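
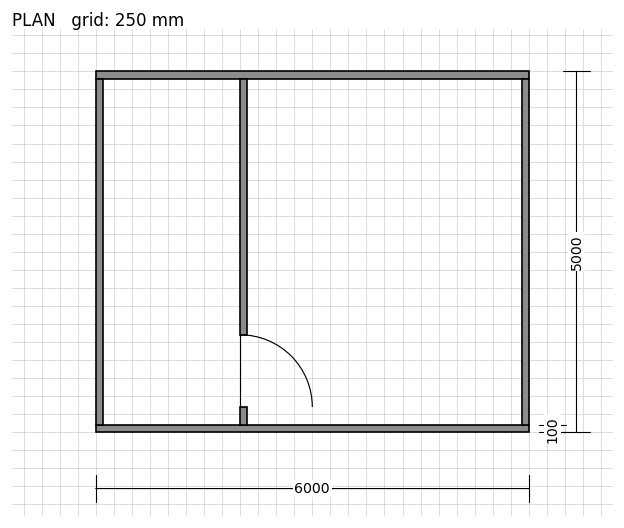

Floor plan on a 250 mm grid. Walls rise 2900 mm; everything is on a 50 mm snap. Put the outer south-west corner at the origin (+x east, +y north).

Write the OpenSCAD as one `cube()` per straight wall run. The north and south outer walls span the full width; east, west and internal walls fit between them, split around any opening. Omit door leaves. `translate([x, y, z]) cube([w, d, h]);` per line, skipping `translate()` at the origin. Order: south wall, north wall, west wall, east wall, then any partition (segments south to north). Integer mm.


cube([6000, 100, 2900]);
translate([0, 4900, 0]) cube([6000, 100, 2900]);
translate([0, 100, 0]) cube([100, 4800, 2900]);
translate([5900, 100, 0]) cube([100, 4800, 2900]);
translate([2000, 100, 0]) cube([100, 250, 2900]);
translate([2000, 1350, 0]) cube([100, 3550, 2900]);


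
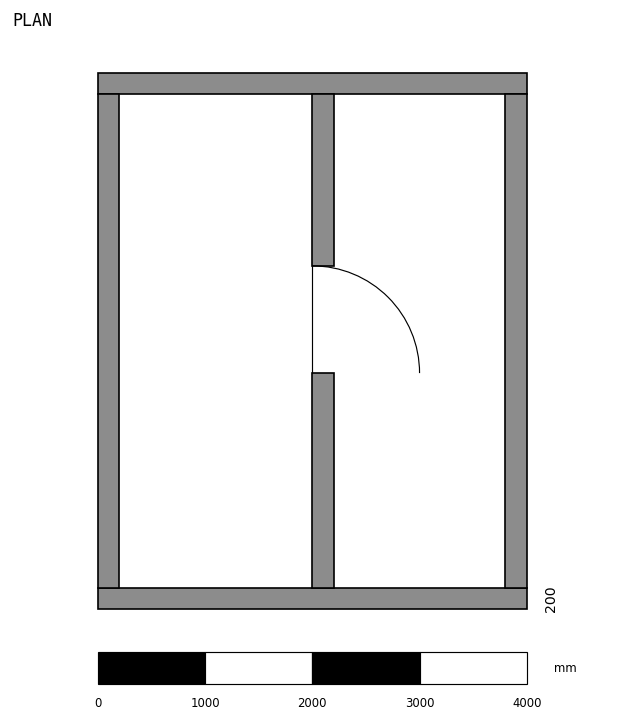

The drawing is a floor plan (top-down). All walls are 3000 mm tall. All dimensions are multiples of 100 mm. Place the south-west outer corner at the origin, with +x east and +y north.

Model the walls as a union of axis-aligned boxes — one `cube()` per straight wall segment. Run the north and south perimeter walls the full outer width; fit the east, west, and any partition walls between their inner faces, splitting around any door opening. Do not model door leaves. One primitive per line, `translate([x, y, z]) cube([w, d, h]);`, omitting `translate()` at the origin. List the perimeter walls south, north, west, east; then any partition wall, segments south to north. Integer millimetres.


cube([4000, 200, 3000]);
translate([0, 4800, 0]) cube([4000, 200, 3000]);
translate([0, 200, 0]) cube([200, 4600, 3000]);
translate([3800, 200, 0]) cube([200, 4600, 3000]);
translate([2000, 200, 0]) cube([200, 2000, 3000]);
translate([2000, 3200, 0]) cube([200, 1600, 3000]);


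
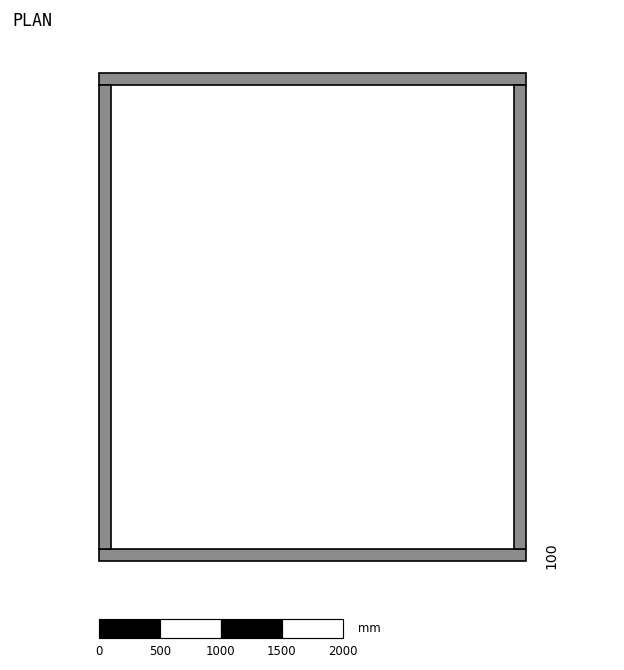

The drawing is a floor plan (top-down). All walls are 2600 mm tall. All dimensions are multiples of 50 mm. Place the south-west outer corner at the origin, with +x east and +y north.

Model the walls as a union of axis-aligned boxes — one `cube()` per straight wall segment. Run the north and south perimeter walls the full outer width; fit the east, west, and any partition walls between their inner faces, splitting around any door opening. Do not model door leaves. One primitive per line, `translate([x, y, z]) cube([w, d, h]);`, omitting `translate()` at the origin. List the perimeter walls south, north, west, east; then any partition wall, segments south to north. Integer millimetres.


cube([3500, 100, 2600]);
translate([0, 3900, 0]) cube([3500, 100, 2600]);
translate([0, 100, 0]) cube([100, 3800, 2600]);
translate([3400, 100, 0]) cube([100, 3800, 2600]);


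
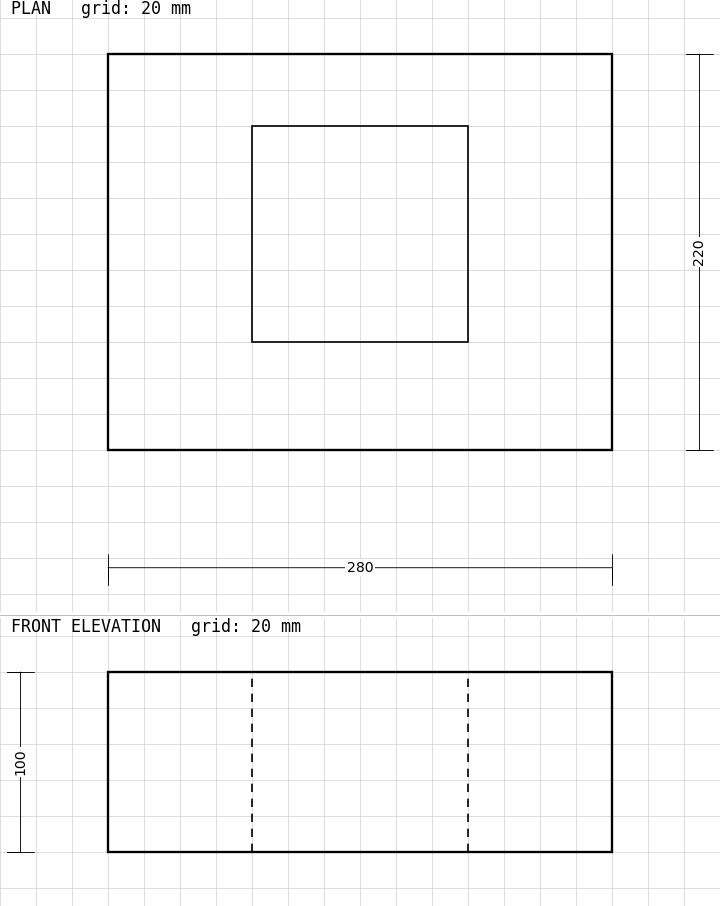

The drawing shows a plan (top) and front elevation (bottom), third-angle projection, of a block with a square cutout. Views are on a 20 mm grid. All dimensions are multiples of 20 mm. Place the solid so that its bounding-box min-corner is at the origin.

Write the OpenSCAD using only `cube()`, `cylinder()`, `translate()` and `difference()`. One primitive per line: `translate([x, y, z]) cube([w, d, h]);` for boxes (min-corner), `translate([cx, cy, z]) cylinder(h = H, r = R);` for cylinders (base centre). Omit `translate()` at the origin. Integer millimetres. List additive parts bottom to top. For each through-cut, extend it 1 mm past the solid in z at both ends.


difference() {
  cube([280, 220, 100]);
  translate([80, 60, -1]) cube([120, 120, 102]);
}


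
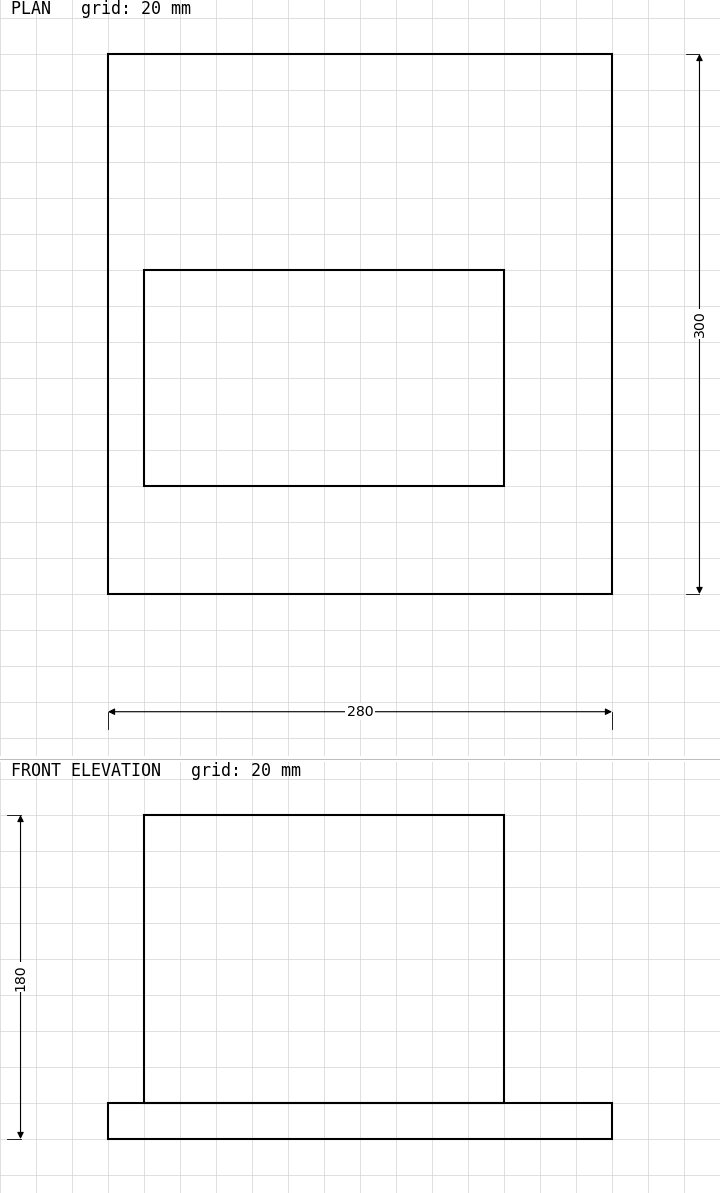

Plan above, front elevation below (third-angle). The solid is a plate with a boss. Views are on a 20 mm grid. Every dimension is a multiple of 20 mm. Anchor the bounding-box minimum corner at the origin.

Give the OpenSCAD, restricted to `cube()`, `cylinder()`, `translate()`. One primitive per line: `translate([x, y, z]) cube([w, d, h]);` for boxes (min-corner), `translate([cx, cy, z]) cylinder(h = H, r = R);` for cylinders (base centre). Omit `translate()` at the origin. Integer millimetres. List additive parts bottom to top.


cube([280, 300, 20]);
translate([20, 60, 20]) cube([200, 120, 160]);


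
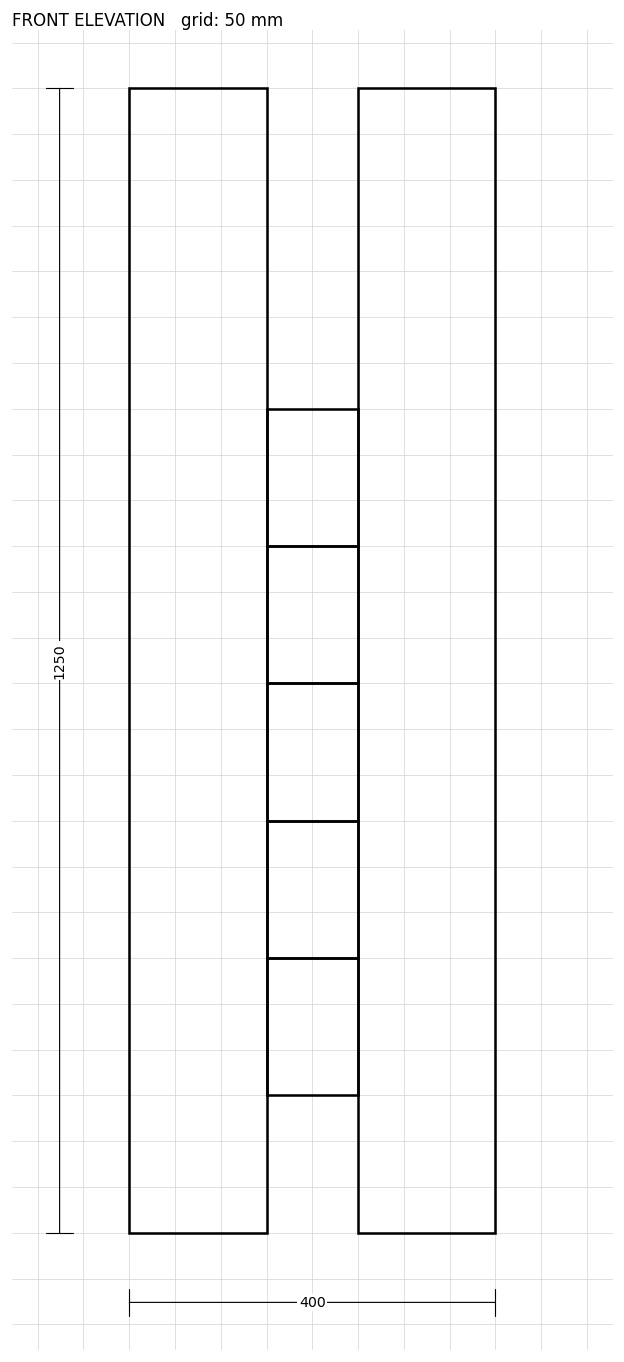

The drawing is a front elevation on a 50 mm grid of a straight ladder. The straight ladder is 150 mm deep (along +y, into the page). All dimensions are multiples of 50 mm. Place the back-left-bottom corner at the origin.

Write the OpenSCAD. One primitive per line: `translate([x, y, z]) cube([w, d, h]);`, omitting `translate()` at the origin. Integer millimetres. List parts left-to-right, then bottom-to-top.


cube([150, 150, 1250]);
translate([150, 0, 150]) cube([100, 150, 150]);
translate([150, 0, 300]) cube([100, 150, 150]);
translate([150, 0, 450]) cube([100, 150, 150]);
translate([150, 0, 600]) cube([100, 150, 150]);
translate([150, 0, 750]) cube([100, 150, 150]);
translate([250, 0, 0]) cube([150, 150, 1250]);


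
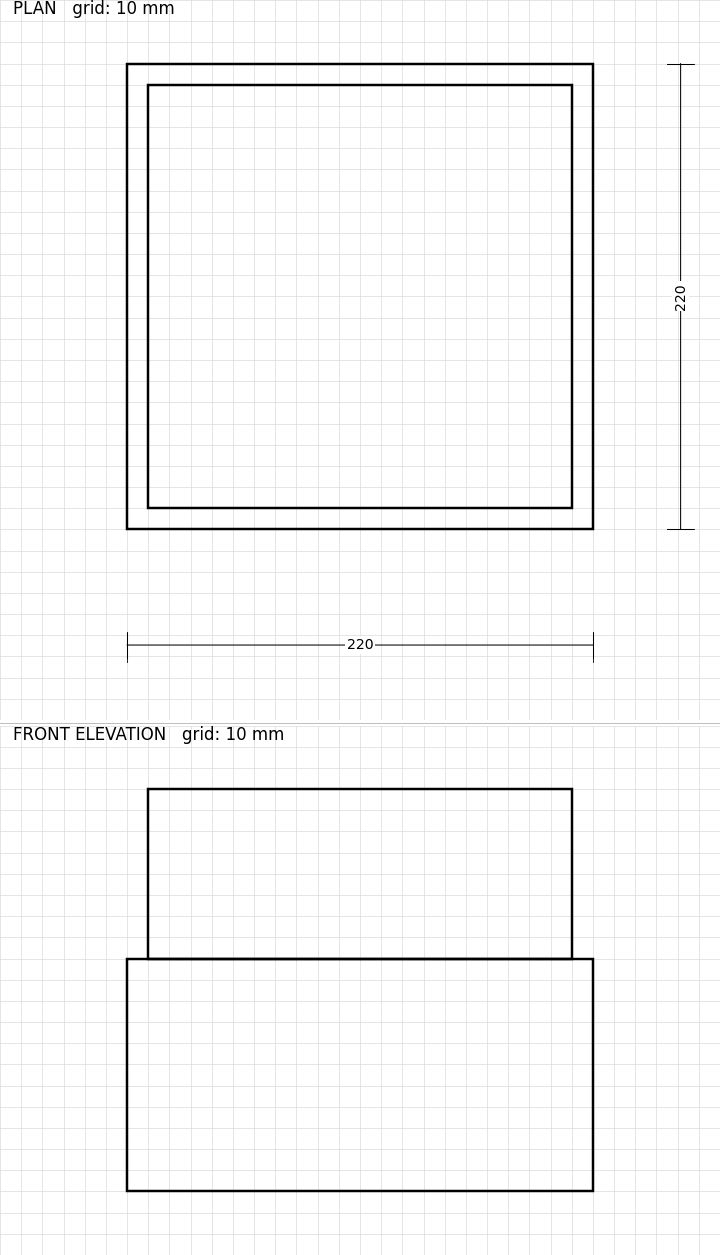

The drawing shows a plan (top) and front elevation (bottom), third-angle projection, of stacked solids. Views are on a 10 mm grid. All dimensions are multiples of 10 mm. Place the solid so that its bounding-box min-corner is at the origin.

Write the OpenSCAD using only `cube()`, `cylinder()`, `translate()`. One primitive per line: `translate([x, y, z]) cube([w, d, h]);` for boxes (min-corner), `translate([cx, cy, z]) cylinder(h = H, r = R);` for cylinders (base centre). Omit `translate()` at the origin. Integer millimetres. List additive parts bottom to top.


cube([220, 220, 110]);
translate([10, 10, 110]) cube([200, 200, 80]);


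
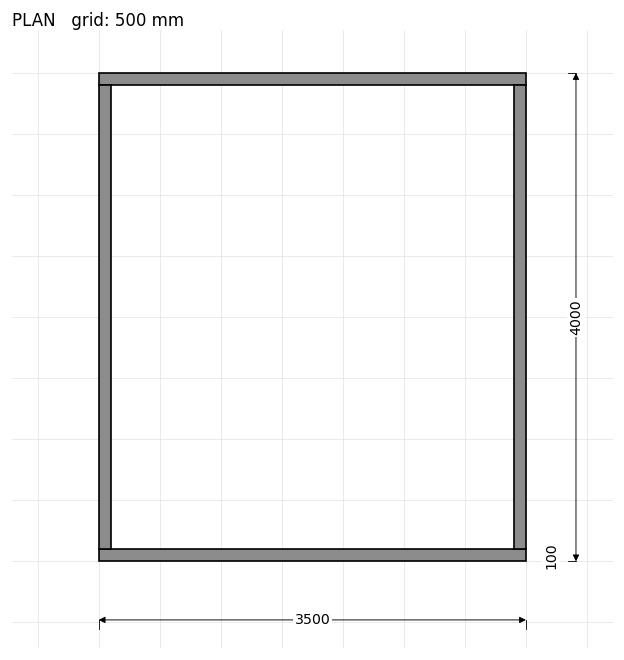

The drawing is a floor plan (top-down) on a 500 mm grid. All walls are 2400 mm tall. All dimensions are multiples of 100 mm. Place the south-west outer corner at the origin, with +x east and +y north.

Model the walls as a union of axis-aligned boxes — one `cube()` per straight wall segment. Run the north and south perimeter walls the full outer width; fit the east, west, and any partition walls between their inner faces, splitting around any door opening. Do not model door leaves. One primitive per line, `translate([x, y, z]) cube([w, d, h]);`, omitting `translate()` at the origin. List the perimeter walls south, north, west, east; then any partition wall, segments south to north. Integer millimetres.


cube([3500, 100, 2400]);
translate([0, 3900, 0]) cube([3500, 100, 2400]);
translate([0, 100, 0]) cube([100, 3800, 2400]);
translate([3400, 100, 0]) cube([100, 3800, 2400]);


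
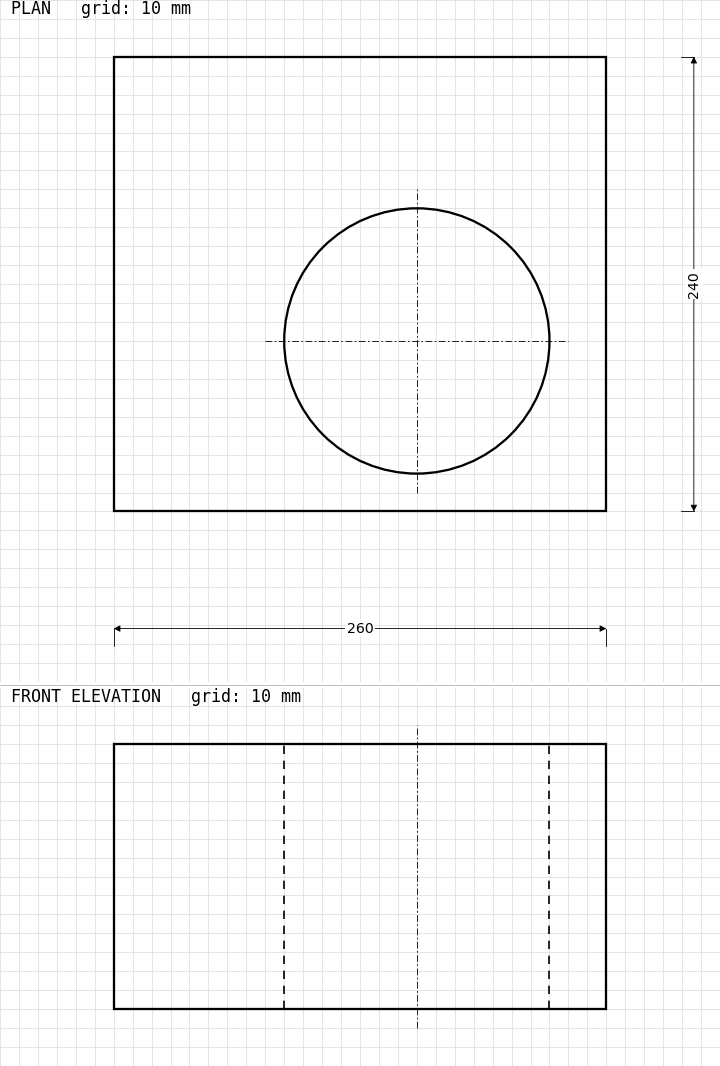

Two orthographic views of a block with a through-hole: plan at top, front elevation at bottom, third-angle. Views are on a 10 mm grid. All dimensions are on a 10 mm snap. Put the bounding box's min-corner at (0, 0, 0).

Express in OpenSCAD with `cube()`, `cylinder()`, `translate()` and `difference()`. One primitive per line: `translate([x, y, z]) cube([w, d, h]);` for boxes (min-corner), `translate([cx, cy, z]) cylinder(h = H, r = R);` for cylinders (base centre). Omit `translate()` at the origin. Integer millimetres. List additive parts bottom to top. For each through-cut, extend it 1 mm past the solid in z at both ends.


difference() {
  cube([260, 240, 140]);
  translate([160, 90, -1]) cylinder(h = 142, r = 70);
}


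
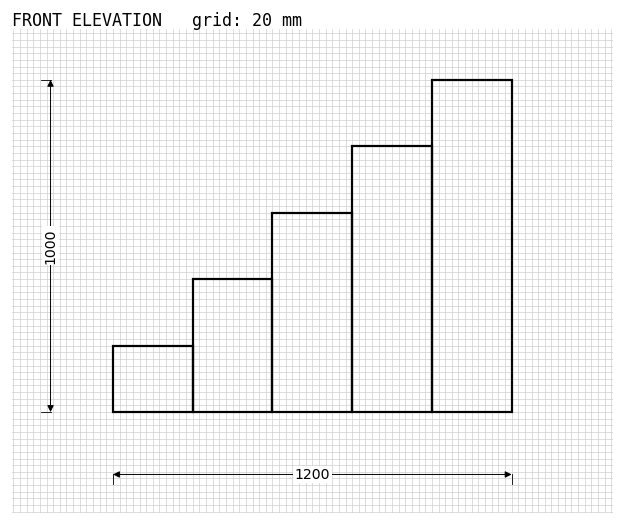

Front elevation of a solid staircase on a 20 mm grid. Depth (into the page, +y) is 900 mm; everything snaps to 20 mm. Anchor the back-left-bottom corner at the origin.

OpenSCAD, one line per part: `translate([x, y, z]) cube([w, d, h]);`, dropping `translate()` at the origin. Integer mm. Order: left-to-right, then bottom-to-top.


cube([240, 900, 200]);
translate([240, 0, 0]) cube([240, 900, 400]);
translate([480, 0, 0]) cube([240, 900, 600]);
translate([720, 0, 0]) cube([240, 900, 800]);
translate([960, 0, 0]) cube([240, 900, 1000]);


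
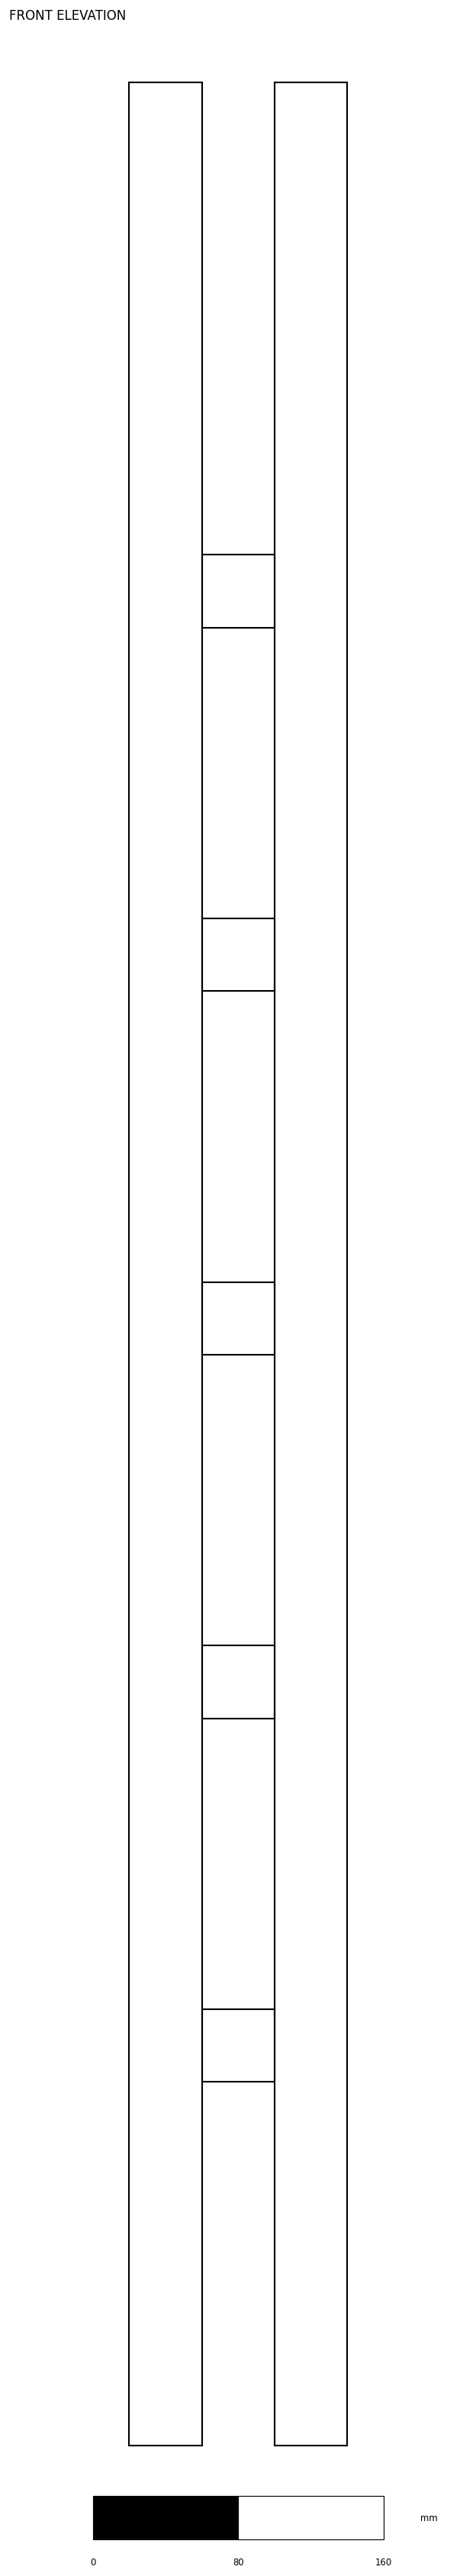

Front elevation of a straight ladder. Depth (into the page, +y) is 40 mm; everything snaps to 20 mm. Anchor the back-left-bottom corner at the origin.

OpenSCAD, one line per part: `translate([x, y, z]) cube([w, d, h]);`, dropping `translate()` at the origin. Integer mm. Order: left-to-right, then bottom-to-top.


cube([40, 40, 1300]);
translate([40, 0, 200]) cube([40, 40, 40]);
translate([40, 0, 400]) cube([40, 40, 40]);
translate([40, 0, 600]) cube([40, 40, 40]);
translate([40, 0, 800]) cube([40, 40, 40]);
translate([40, 0, 1000]) cube([40, 40, 40]);
translate([80, 0, 0]) cube([40, 40, 1300]);


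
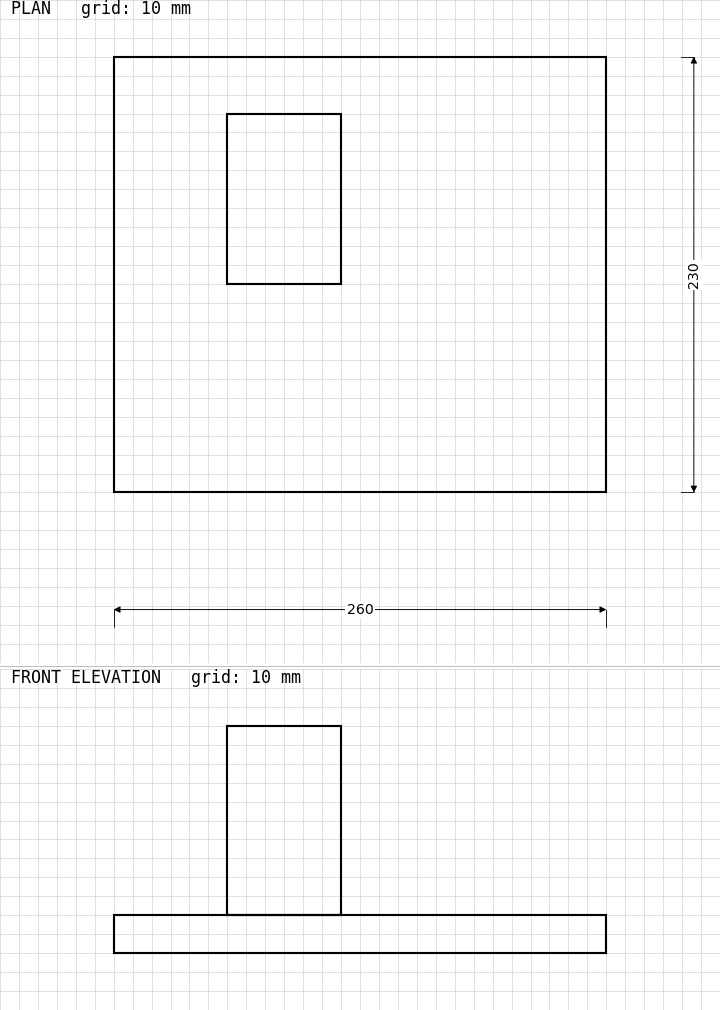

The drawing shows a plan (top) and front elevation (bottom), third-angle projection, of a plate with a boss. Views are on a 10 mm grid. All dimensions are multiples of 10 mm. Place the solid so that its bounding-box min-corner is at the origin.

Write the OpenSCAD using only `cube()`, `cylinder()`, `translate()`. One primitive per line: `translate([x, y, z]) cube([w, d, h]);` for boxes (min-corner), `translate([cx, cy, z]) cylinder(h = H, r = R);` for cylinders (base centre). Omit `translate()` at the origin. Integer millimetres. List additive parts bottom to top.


cube([260, 230, 20]);
translate([60, 110, 20]) cube([60, 90, 100]);


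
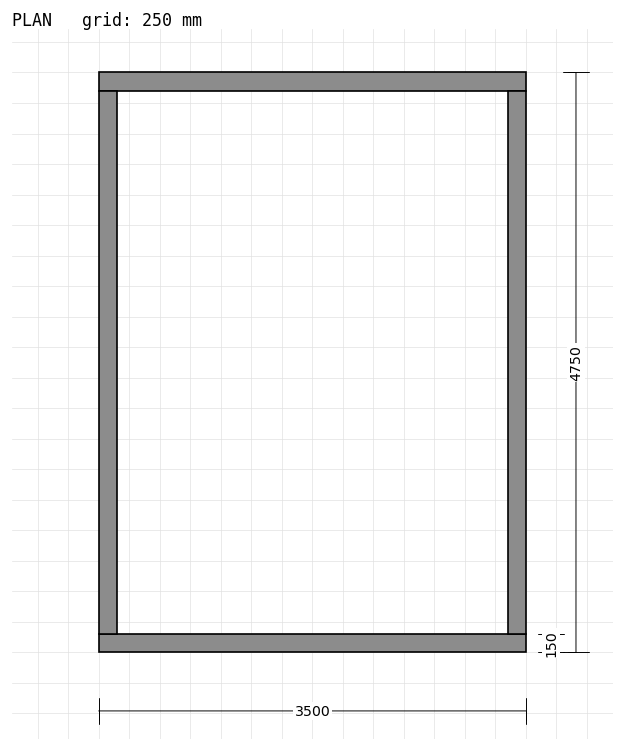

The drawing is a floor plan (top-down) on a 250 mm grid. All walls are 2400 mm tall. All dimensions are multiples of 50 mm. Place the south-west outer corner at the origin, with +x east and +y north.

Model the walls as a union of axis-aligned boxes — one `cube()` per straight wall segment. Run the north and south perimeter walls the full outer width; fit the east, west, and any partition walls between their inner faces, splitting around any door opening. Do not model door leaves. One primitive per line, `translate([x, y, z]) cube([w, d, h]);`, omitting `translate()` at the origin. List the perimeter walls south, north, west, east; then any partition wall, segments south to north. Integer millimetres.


cube([3500, 150, 2400]);
translate([0, 4600, 0]) cube([3500, 150, 2400]);
translate([0, 150, 0]) cube([150, 4450, 2400]);
translate([3350, 150, 0]) cube([150, 4450, 2400]);


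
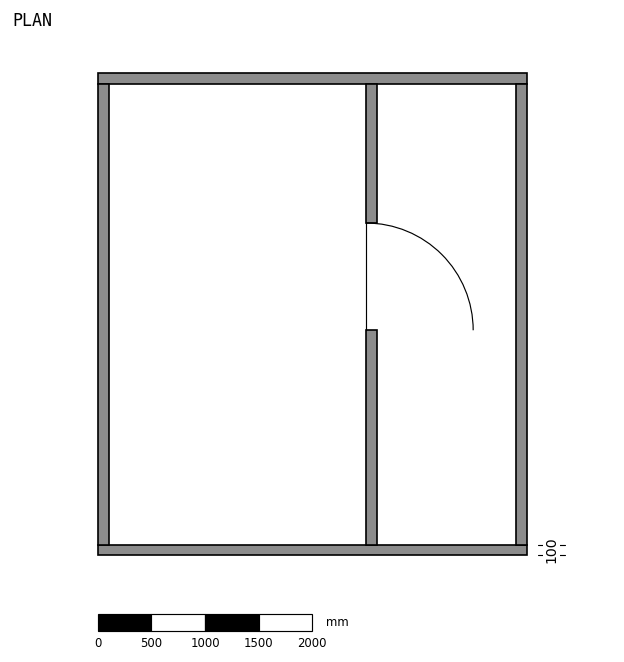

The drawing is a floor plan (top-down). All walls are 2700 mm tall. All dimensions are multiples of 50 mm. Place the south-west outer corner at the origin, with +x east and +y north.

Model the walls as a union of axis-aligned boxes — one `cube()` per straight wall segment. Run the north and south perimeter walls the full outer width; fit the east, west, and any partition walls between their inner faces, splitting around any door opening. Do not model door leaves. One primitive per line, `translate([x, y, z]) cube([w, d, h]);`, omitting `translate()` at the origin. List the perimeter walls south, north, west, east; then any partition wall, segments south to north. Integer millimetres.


cube([4000, 100, 2700]);
translate([0, 4400, 0]) cube([4000, 100, 2700]);
translate([0, 100, 0]) cube([100, 4300, 2700]);
translate([3900, 100, 0]) cube([100, 4300, 2700]);
translate([2500, 100, 0]) cube([100, 2000, 2700]);
translate([2500, 3100, 0]) cube([100, 1300, 2700]);


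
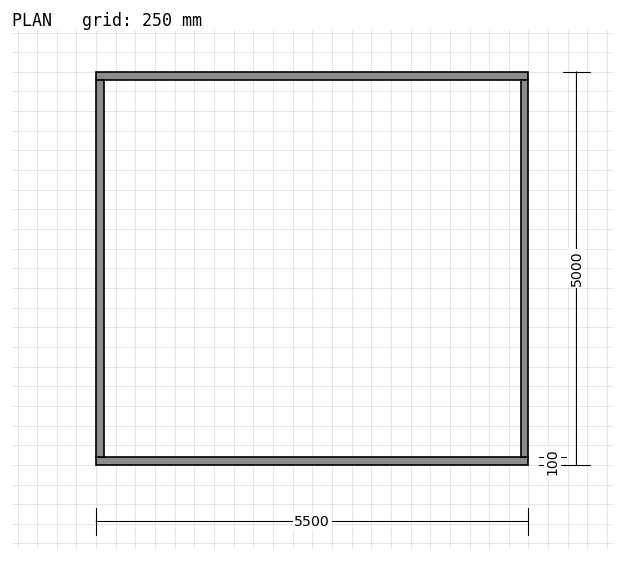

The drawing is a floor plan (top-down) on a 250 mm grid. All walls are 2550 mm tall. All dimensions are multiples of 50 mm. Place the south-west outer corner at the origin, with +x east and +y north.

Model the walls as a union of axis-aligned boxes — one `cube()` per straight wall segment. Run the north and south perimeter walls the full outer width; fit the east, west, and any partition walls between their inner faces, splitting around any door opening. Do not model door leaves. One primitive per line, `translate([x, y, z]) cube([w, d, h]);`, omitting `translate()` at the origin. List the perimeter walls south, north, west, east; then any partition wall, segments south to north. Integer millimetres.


cube([5500, 100, 2550]);
translate([0, 4900, 0]) cube([5500, 100, 2550]);
translate([0, 100, 0]) cube([100, 4800, 2550]);
translate([5400, 100, 0]) cube([100, 4800, 2550]);


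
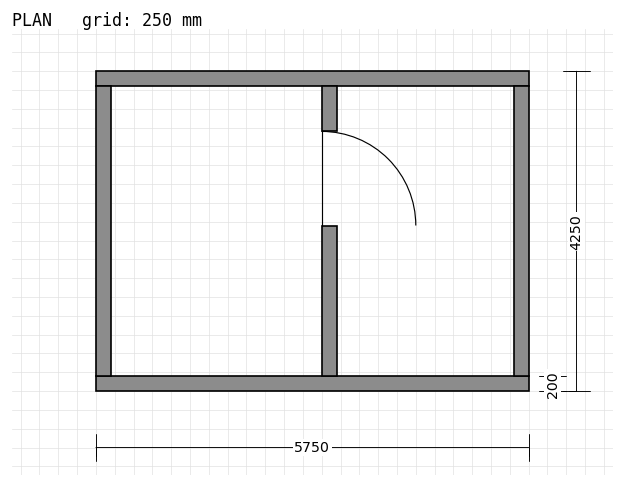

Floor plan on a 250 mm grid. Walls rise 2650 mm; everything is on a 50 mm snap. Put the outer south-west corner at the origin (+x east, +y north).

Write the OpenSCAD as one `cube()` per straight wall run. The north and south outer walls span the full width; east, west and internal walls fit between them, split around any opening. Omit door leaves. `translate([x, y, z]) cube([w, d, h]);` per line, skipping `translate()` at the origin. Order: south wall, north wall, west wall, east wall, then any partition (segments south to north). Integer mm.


cube([5750, 200, 2650]);
translate([0, 4050, 0]) cube([5750, 200, 2650]);
translate([0, 200, 0]) cube([200, 3850, 2650]);
translate([5550, 200, 0]) cube([200, 3850, 2650]);
translate([3000, 200, 0]) cube([200, 2000, 2650]);
translate([3000, 3450, 0]) cube([200, 600, 2650]);


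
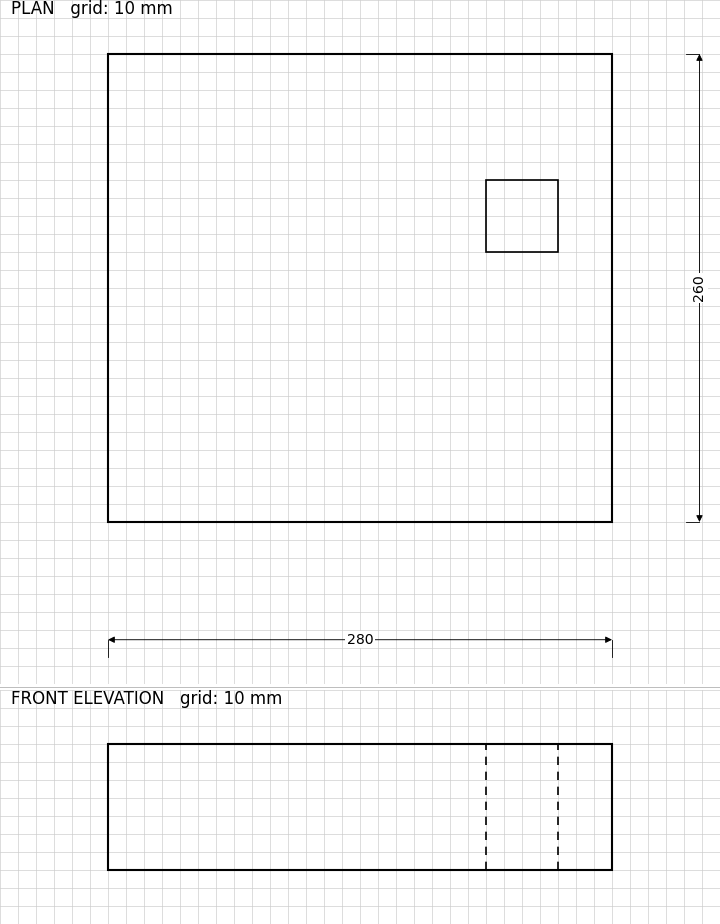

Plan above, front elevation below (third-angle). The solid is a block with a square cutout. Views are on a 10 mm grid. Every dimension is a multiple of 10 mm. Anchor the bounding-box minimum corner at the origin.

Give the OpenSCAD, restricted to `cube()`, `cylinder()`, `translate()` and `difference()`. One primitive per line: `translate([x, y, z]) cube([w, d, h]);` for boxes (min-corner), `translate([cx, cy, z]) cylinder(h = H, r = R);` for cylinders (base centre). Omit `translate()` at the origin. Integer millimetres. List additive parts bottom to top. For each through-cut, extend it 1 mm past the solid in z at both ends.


difference() {
  cube([280, 260, 70]);
  translate([210, 150, -1]) cube([40, 40, 72]);
}


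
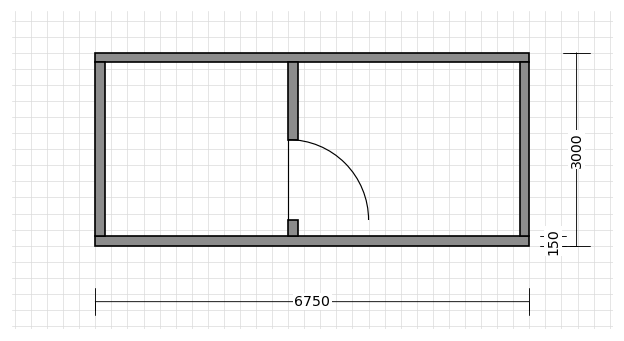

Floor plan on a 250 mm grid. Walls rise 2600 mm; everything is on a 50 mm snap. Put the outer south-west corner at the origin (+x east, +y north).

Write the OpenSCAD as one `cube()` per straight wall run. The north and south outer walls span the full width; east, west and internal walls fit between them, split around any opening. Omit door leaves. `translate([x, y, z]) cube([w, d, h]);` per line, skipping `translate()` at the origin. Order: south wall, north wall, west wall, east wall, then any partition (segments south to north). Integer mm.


cube([6750, 150, 2600]);
translate([0, 2850, 0]) cube([6750, 150, 2600]);
translate([0, 150, 0]) cube([150, 2700, 2600]);
translate([6600, 150, 0]) cube([150, 2700, 2600]);
translate([3000, 150, 0]) cube([150, 250, 2600]);
translate([3000, 1650, 0]) cube([150, 1200, 2600]);


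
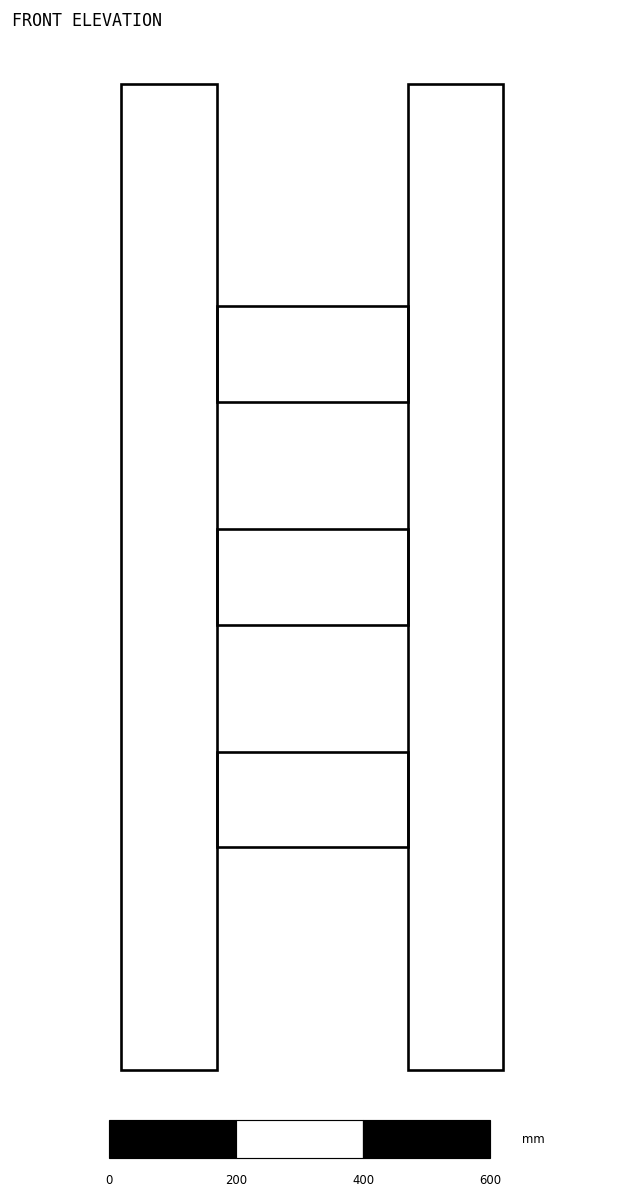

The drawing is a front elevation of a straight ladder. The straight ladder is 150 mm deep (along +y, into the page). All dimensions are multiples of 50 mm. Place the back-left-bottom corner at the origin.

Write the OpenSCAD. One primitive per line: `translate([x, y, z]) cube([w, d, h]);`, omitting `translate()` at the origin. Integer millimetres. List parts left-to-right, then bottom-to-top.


cube([150, 150, 1550]);
translate([150, 0, 350]) cube([300, 150, 150]);
translate([150, 0, 700]) cube([300, 150, 150]);
translate([150, 0, 1050]) cube([300, 150, 150]);
translate([450, 0, 0]) cube([150, 150, 1550]);


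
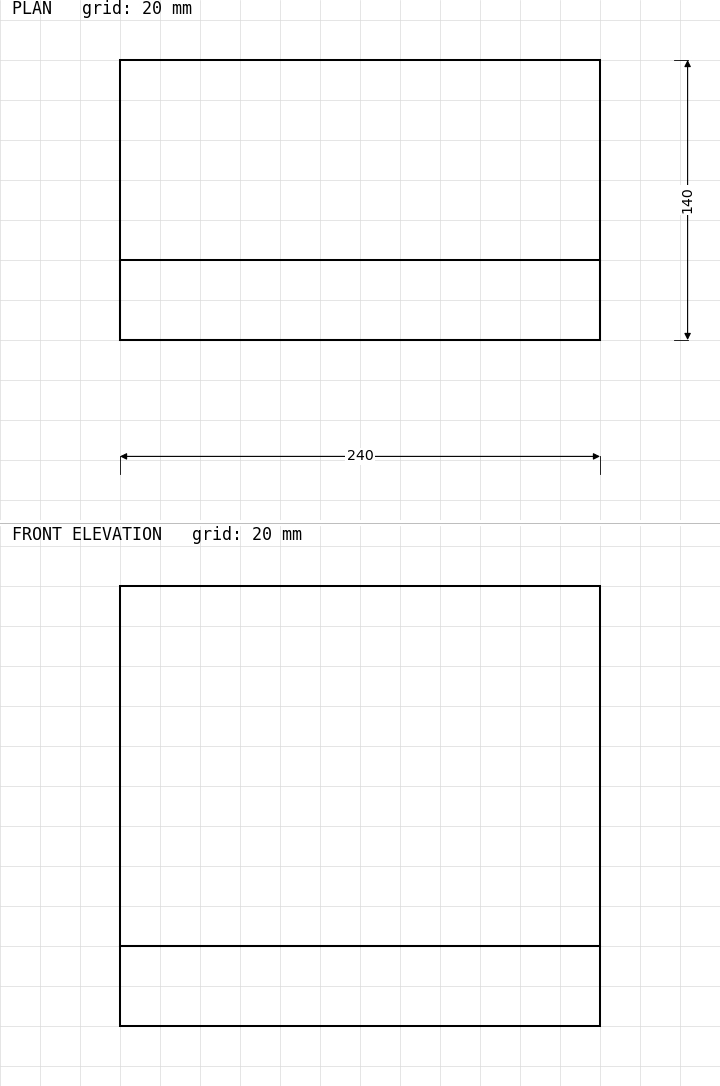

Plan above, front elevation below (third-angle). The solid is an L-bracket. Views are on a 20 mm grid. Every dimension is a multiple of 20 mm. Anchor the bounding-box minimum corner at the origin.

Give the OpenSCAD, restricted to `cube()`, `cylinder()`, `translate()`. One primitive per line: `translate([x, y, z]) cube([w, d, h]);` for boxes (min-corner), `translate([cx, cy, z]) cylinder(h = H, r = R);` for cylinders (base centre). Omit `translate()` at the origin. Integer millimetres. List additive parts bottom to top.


cube([240, 140, 40]);
translate([0, 0, 40]) cube([240, 40, 180]);


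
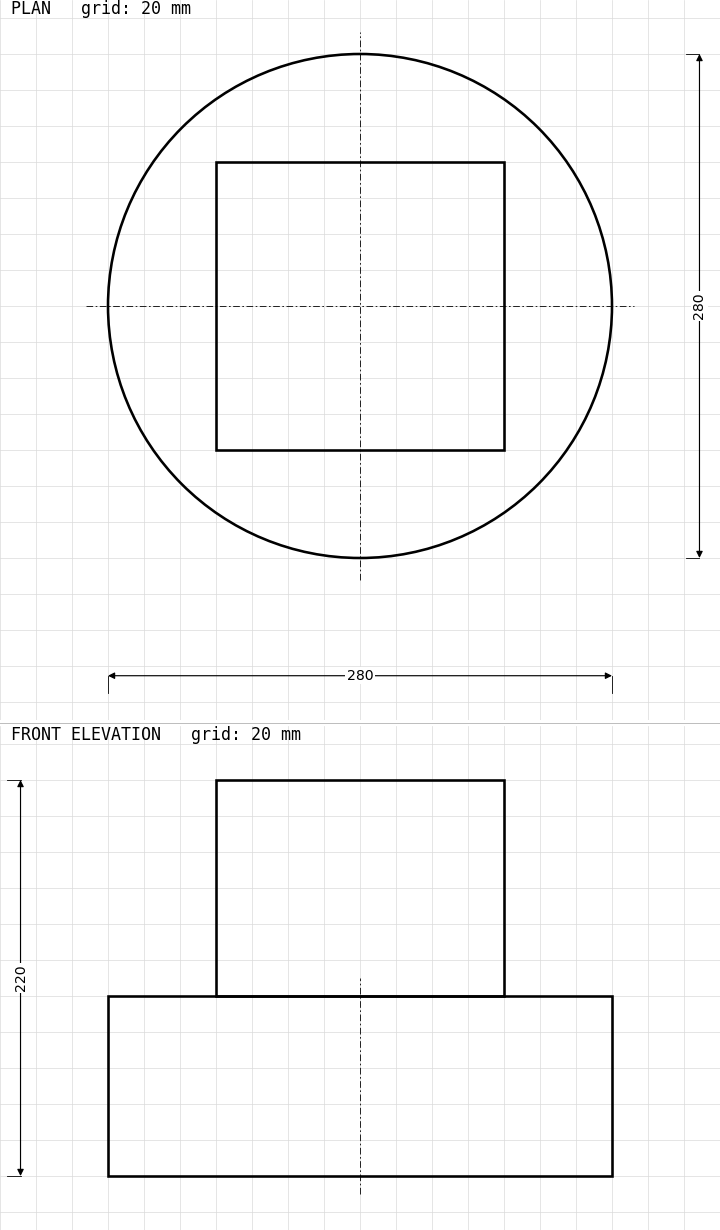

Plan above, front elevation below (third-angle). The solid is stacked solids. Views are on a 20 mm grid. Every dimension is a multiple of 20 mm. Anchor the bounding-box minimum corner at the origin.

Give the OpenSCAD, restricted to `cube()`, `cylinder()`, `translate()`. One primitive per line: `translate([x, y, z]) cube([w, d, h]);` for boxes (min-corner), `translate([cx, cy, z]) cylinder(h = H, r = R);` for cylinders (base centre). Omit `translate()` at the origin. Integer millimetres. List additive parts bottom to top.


translate([140, 140, 0]) cylinder(h = 100, r = 140);
translate([60, 60, 100]) cube([160, 160, 120]);


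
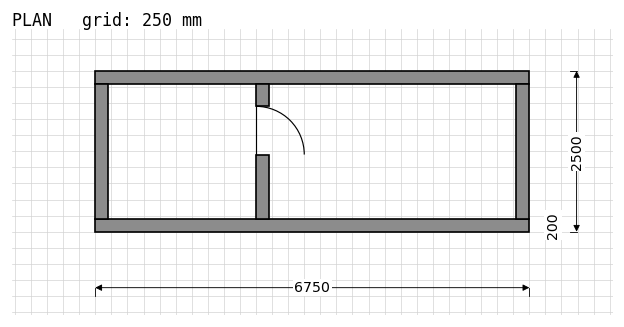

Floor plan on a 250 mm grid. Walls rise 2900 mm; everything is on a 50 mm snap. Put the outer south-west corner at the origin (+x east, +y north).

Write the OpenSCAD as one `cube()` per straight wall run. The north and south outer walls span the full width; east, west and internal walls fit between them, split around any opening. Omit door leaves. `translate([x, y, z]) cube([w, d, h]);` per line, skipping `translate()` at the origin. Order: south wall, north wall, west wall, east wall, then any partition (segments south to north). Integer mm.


cube([6750, 200, 2900]);
translate([0, 2300, 0]) cube([6750, 200, 2900]);
translate([0, 200, 0]) cube([200, 2100, 2900]);
translate([6550, 200, 0]) cube([200, 2100, 2900]);
translate([2500, 200, 0]) cube([200, 1000, 2900]);
translate([2500, 1950, 0]) cube([200, 350, 2900]);


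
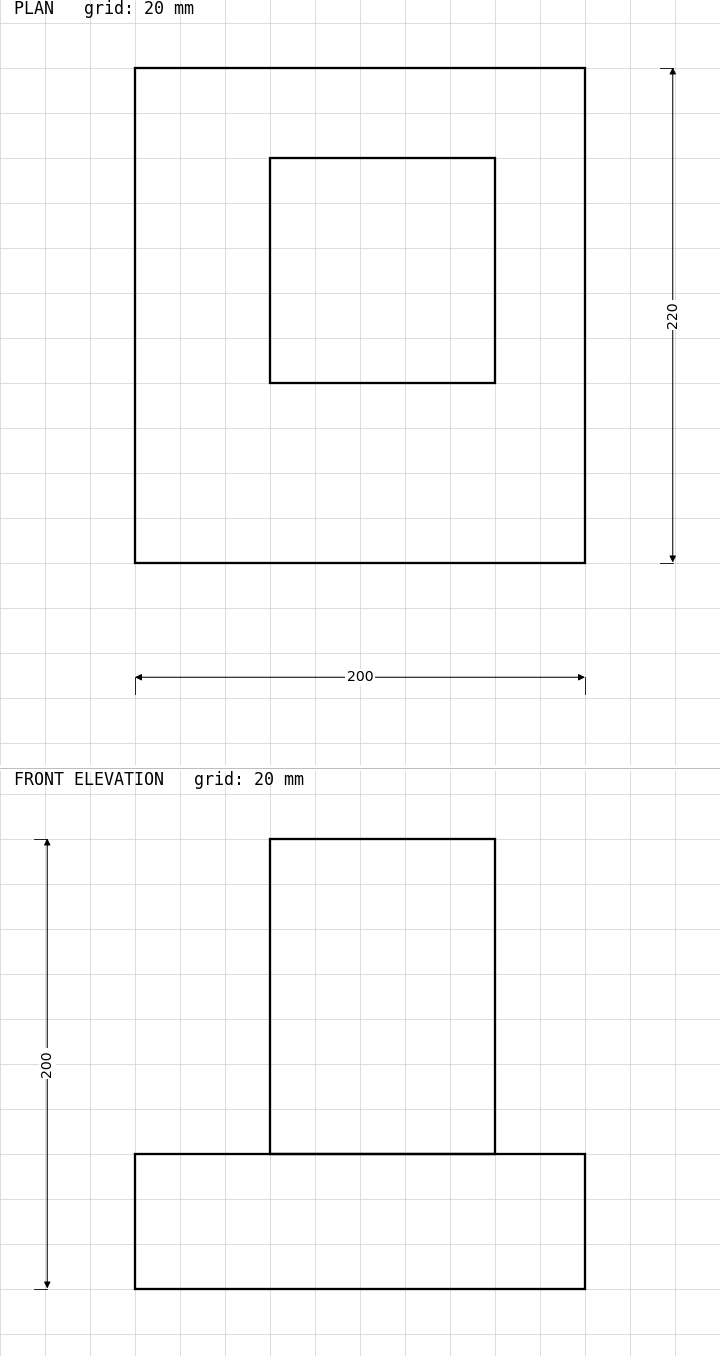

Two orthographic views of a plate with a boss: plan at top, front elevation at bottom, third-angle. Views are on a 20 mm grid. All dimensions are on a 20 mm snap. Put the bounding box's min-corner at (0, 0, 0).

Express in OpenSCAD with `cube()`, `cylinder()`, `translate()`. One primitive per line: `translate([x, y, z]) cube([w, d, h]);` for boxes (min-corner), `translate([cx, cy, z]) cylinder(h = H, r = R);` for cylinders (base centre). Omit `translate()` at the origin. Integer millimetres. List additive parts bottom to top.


cube([200, 220, 60]);
translate([60, 80, 60]) cube([100, 100, 140]);


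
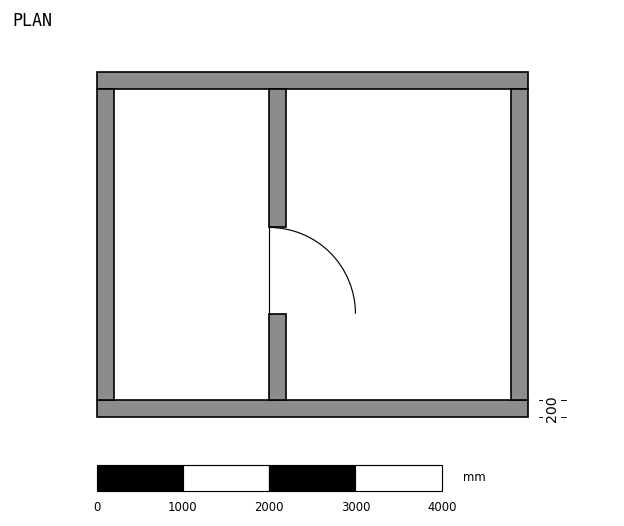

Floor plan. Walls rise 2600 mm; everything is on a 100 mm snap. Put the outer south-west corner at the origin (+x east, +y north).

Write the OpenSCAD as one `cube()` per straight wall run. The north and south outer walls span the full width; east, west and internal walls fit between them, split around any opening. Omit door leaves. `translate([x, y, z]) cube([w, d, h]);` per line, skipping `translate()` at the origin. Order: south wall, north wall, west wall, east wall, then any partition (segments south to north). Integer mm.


cube([5000, 200, 2600]);
translate([0, 3800, 0]) cube([5000, 200, 2600]);
translate([0, 200, 0]) cube([200, 3600, 2600]);
translate([4800, 200, 0]) cube([200, 3600, 2600]);
translate([2000, 200, 0]) cube([200, 1000, 2600]);
translate([2000, 2200, 0]) cube([200, 1600, 2600]);


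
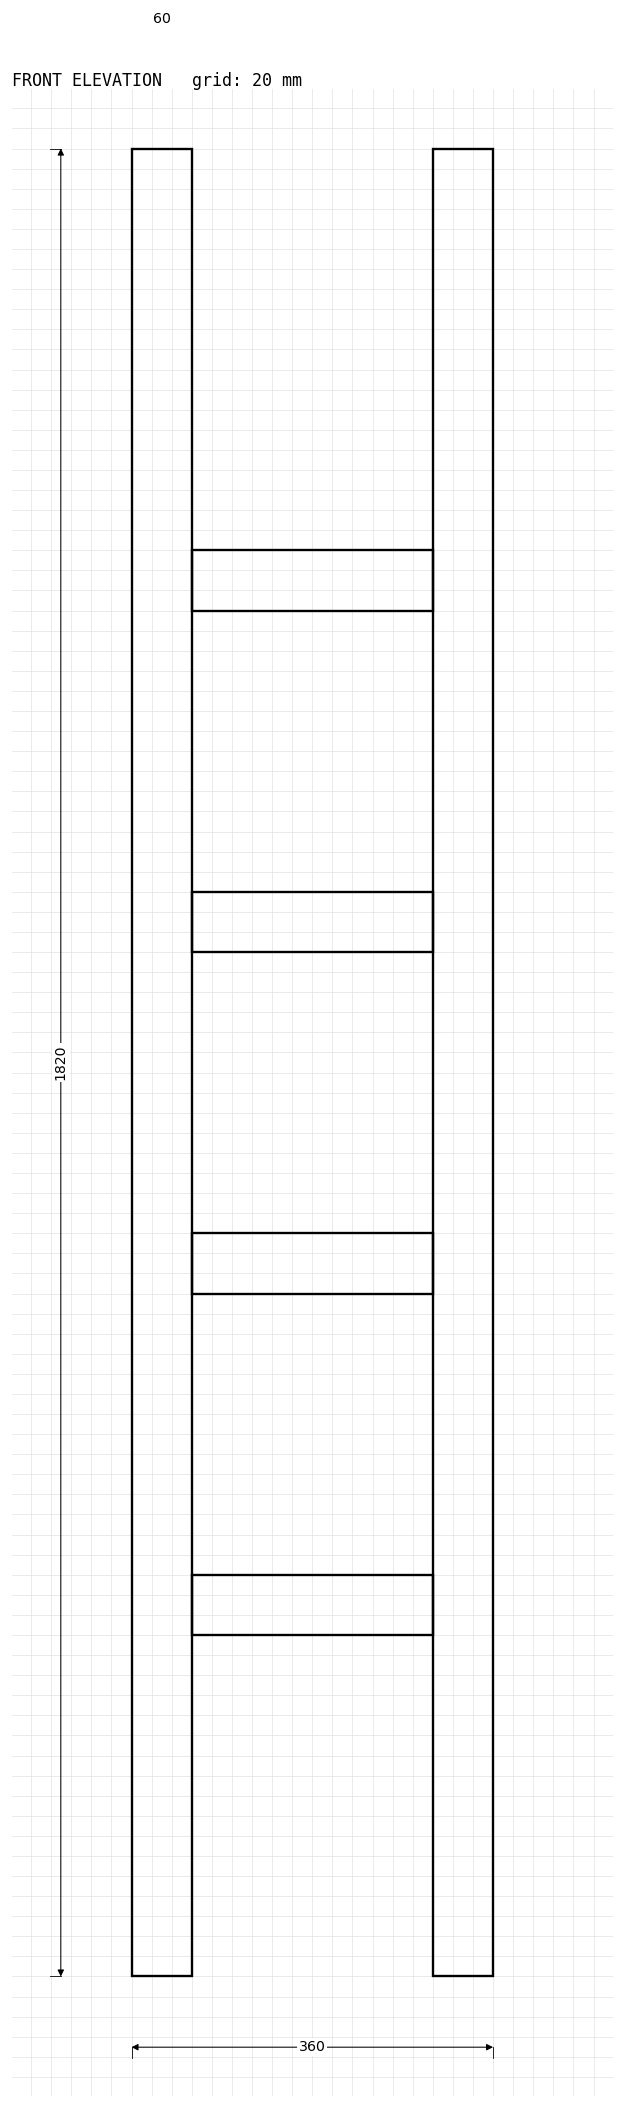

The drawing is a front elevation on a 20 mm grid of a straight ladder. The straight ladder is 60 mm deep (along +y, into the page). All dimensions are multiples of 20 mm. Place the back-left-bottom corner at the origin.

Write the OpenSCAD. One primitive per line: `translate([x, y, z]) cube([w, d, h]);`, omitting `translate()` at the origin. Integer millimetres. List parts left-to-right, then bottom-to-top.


cube([60, 60, 1820]);
translate([60, 0, 340]) cube([240, 60, 60]);
translate([60, 0, 680]) cube([240, 60, 60]);
translate([60, 0, 1020]) cube([240, 60, 60]);
translate([60, 0, 1360]) cube([240, 60, 60]);
translate([300, 0, 0]) cube([60, 60, 1820]);


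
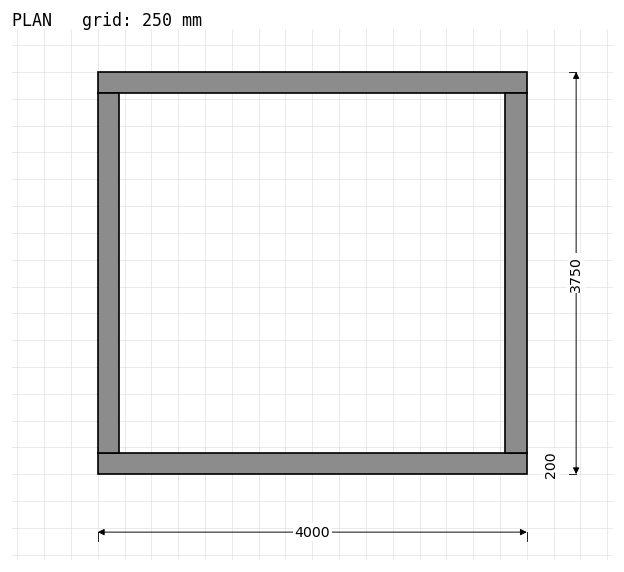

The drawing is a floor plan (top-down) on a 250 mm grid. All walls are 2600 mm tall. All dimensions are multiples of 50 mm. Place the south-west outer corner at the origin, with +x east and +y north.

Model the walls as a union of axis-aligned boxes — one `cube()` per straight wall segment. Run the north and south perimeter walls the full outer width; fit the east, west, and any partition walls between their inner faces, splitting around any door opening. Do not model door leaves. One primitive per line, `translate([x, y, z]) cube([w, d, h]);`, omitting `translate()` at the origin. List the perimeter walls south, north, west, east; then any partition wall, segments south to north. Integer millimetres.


cube([4000, 200, 2600]);
translate([0, 3550, 0]) cube([4000, 200, 2600]);
translate([0, 200, 0]) cube([200, 3350, 2600]);
translate([3800, 200, 0]) cube([200, 3350, 2600]);


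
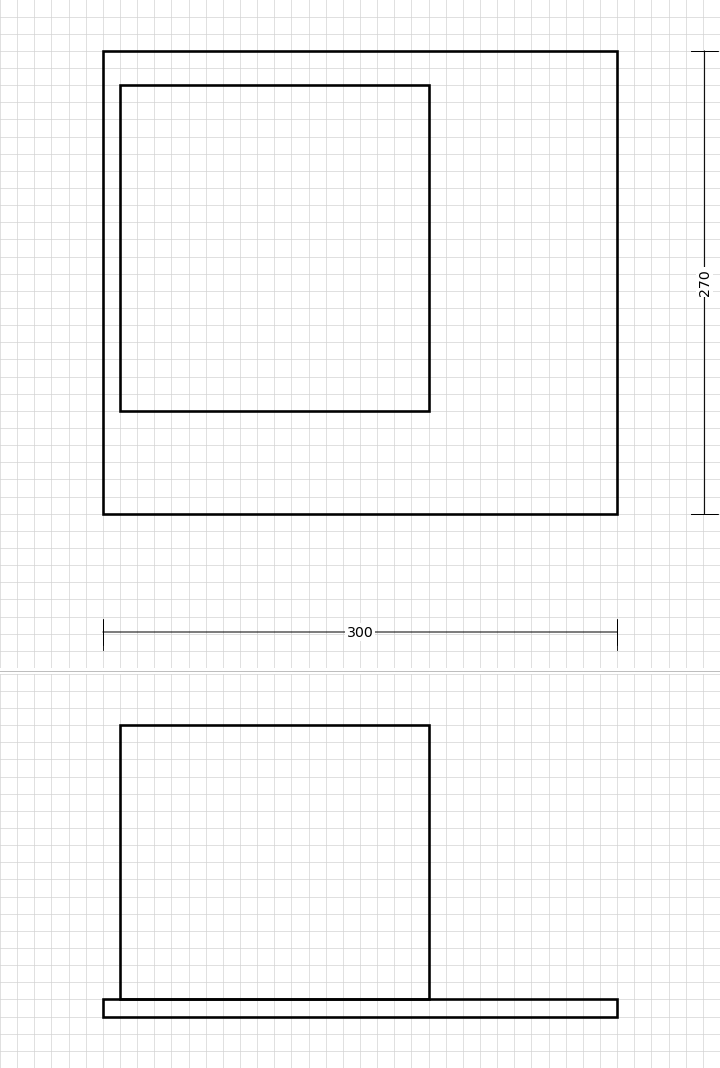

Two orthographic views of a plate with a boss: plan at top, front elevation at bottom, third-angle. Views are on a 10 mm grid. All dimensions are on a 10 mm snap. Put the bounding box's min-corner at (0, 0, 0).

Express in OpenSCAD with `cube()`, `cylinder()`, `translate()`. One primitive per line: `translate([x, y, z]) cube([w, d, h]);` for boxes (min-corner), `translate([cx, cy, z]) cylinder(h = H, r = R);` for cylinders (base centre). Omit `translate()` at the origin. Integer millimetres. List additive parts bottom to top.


cube([300, 270, 10]);
translate([10, 60, 10]) cube([180, 190, 160]);


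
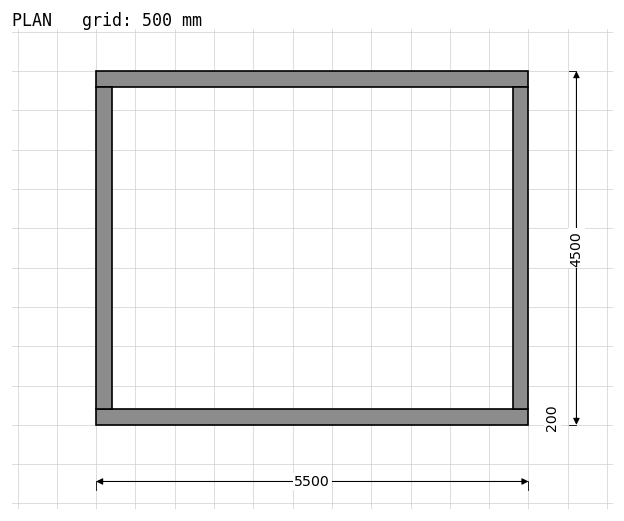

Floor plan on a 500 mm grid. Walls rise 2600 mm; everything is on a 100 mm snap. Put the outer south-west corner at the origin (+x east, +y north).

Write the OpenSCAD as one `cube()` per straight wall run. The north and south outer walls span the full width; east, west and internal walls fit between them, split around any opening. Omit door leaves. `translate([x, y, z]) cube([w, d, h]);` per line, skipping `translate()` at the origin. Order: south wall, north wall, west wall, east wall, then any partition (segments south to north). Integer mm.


cube([5500, 200, 2600]);
translate([0, 4300, 0]) cube([5500, 200, 2600]);
translate([0, 200, 0]) cube([200, 4100, 2600]);
translate([5300, 200, 0]) cube([200, 4100, 2600]);


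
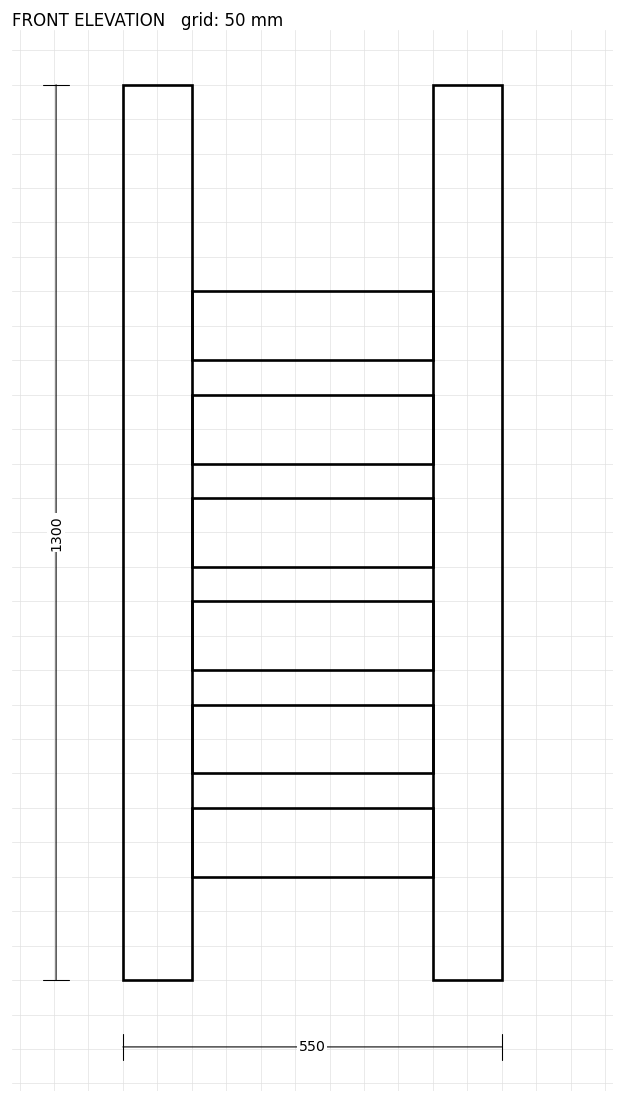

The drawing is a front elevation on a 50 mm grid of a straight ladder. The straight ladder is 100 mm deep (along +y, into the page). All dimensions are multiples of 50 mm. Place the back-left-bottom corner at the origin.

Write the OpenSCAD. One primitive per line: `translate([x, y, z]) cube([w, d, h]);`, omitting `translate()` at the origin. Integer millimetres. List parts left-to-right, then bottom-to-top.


cube([100, 100, 1300]);
translate([100, 0, 150]) cube([350, 100, 100]);
translate([100, 0, 300]) cube([350, 100, 100]);
translate([100, 0, 450]) cube([350, 100, 100]);
translate([100, 0, 600]) cube([350, 100, 100]);
translate([100, 0, 750]) cube([350, 100, 100]);
translate([100, 0, 900]) cube([350, 100, 100]);
translate([450, 0, 0]) cube([100, 100, 1300]);


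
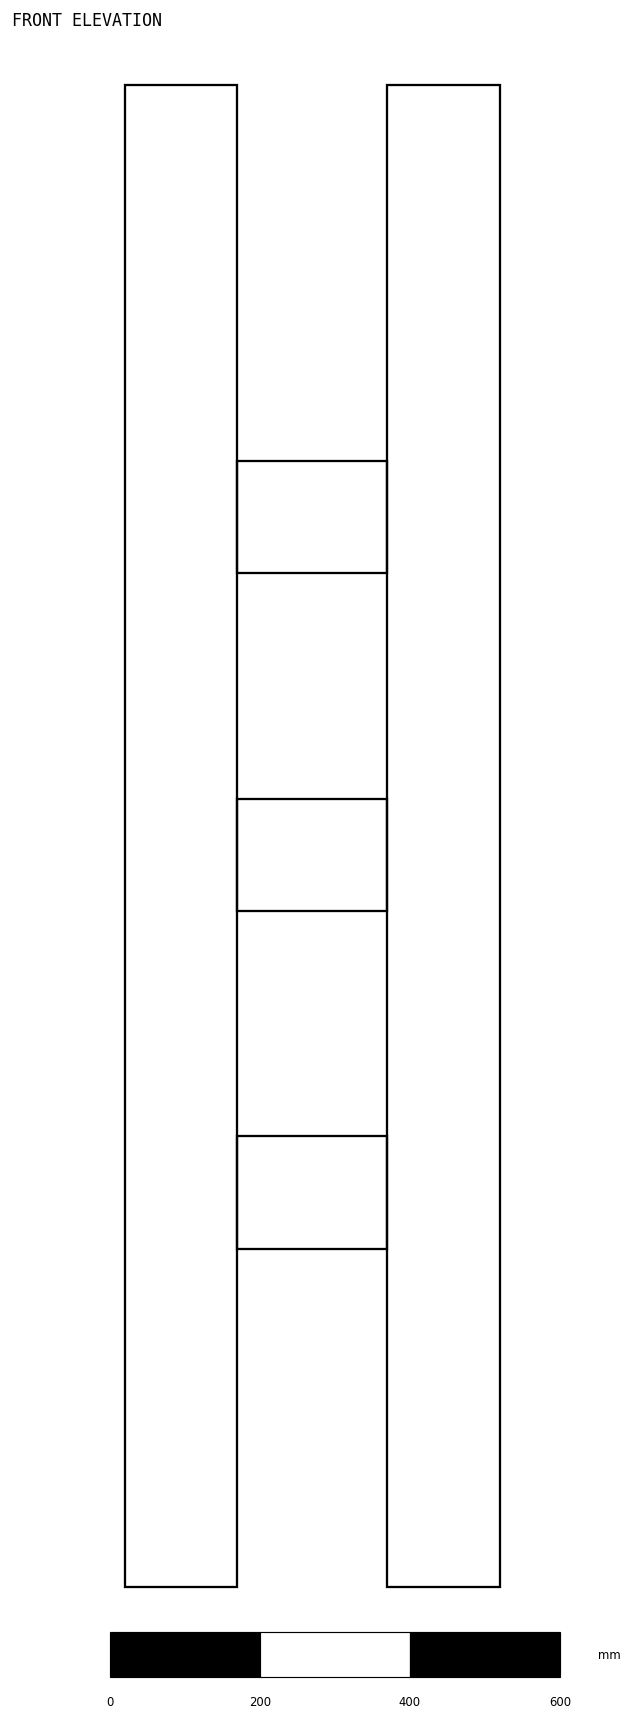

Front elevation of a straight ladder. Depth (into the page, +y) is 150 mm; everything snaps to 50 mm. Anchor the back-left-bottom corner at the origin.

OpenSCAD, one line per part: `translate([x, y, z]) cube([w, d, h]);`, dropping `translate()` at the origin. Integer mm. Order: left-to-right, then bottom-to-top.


cube([150, 150, 2000]);
translate([150, 0, 450]) cube([200, 150, 150]);
translate([150, 0, 900]) cube([200, 150, 150]);
translate([150, 0, 1350]) cube([200, 150, 150]);
translate([350, 0, 0]) cube([150, 150, 2000]);


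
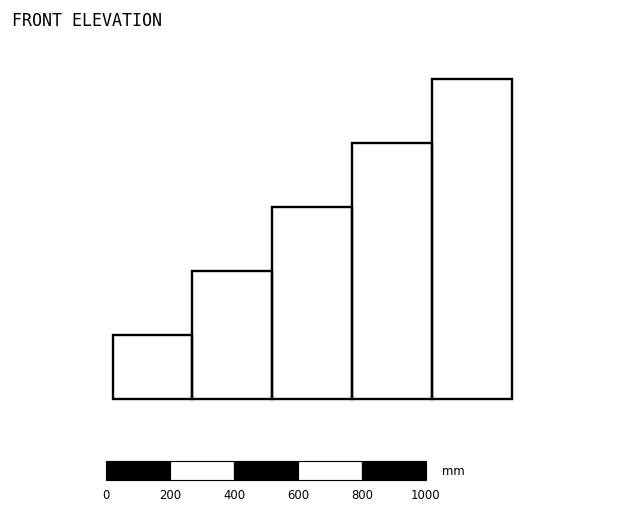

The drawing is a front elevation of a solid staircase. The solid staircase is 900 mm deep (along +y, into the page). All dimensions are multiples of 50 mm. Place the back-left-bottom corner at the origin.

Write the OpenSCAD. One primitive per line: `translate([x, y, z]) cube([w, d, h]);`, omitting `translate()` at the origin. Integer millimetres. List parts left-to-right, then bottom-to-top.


cube([250, 900, 200]);
translate([250, 0, 0]) cube([250, 900, 400]);
translate([500, 0, 0]) cube([250, 900, 600]);
translate([750, 0, 0]) cube([250, 900, 800]);
translate([1000, 0, 0]) cube([250, 900, 1000]);


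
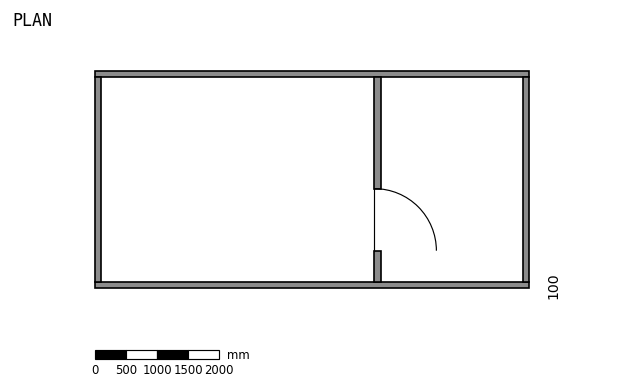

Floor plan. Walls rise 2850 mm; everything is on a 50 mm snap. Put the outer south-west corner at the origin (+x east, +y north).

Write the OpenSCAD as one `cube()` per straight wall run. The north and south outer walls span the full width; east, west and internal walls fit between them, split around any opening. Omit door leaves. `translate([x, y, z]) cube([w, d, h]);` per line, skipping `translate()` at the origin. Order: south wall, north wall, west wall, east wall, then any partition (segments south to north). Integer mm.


cube([7000, 100, 2850]);
translate([0, 3400, 0]) cube([7000, 100, 2850]);
translate([0, 100, 0]) cube([100, 3300, 2850]);
translate([6900, 100, 0]) cube([100, 3300, 2850]);
translate([4500, 100, 0]) cube([100, 500, 2850]);
translate([4500, 1600, 0]) cube([100, 1800, 2850]);


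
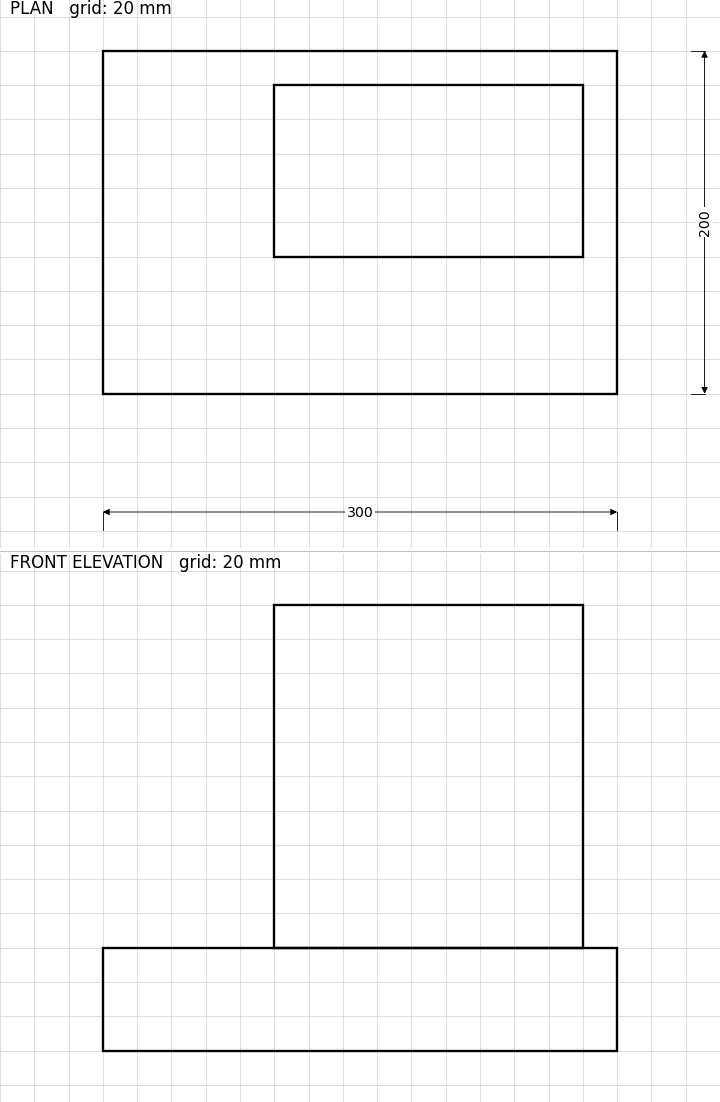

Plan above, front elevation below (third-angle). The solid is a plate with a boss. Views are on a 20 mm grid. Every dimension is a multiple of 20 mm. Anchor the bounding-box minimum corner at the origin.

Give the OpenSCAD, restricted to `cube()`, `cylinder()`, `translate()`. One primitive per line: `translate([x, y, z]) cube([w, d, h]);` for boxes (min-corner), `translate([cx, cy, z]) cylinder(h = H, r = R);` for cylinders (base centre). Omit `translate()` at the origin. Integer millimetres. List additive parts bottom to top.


cube([300, 200, 60]);
translate([100, 80, 60]) cube([180, 100, 200]);


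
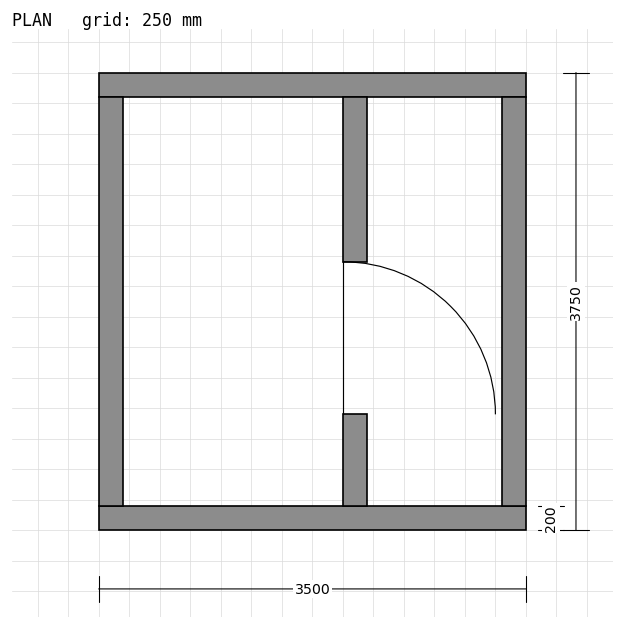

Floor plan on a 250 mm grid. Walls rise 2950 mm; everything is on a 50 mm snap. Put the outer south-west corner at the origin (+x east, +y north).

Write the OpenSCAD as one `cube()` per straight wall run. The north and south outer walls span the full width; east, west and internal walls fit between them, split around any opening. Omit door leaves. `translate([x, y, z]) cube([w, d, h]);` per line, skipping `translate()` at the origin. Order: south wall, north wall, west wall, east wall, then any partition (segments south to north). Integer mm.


cube([3500, 200, 2950]);
translate([0, 3550, 0]) cube([3500, 200, 2950]);
translate([0, 200, 0]) cube([200, 3350, 2950]);
translate([3300, 200, 0]) cube([200, 3350, 2950]);
translate([2000, 200, 0]) cube([200, 750, 2950]);
translate([2000, 2200, 0]) cube([200, 1350, 2950]);


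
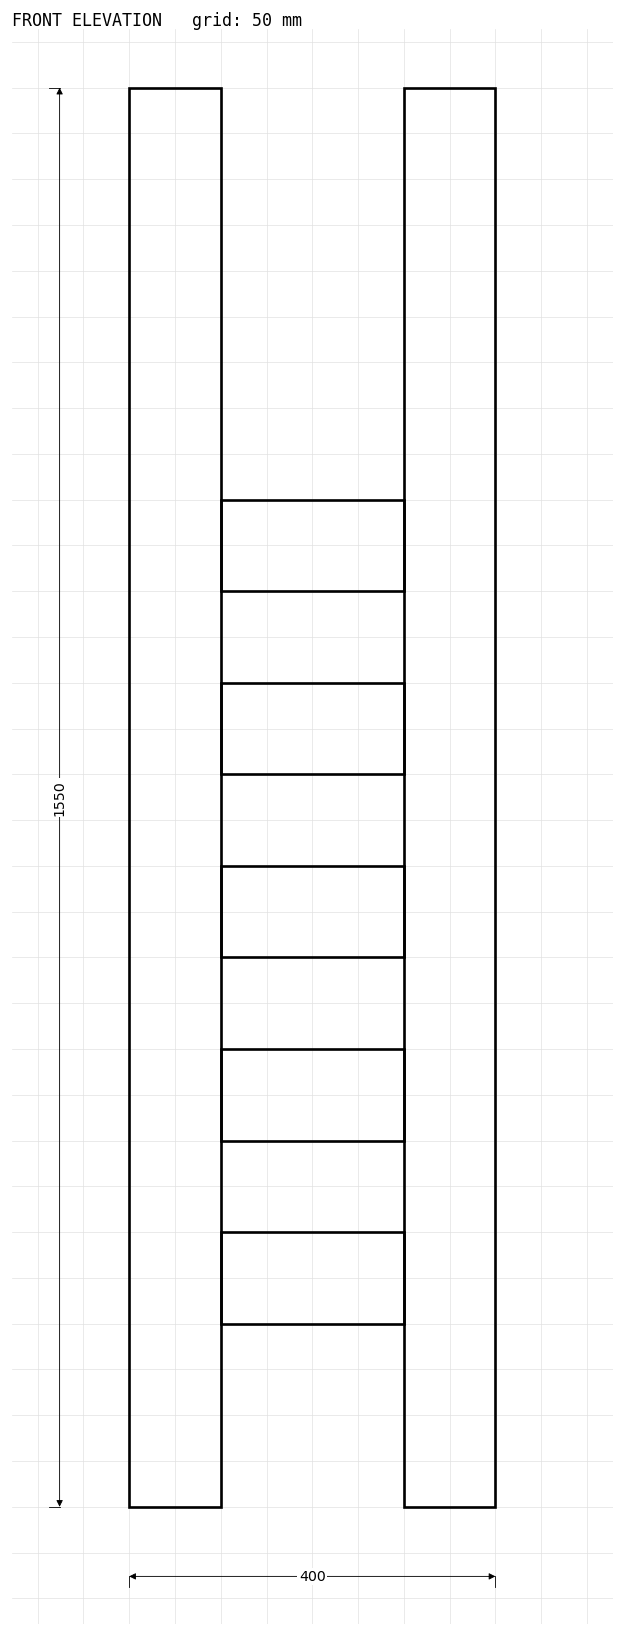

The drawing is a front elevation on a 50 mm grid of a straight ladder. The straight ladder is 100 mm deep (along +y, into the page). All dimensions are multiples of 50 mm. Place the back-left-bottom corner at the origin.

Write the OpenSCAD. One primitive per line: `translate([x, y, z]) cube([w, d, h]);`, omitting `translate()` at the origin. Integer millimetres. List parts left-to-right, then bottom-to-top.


cube([100, 100, 1550]);
translate([100, 0, 200]) cube([200, 100, 100]);
translate([100, 0, 400]) cube([200, 100, 100]);
translate([100, 0, 600]) cube([200, 100, 100]);
translate([100, 0, 800]) cube([200, 100, 100]);
translate([100, 0, 1000]) cube([200, 100, 100]);
translate([300, 0, 0]) cube([100, 100, 1550]);


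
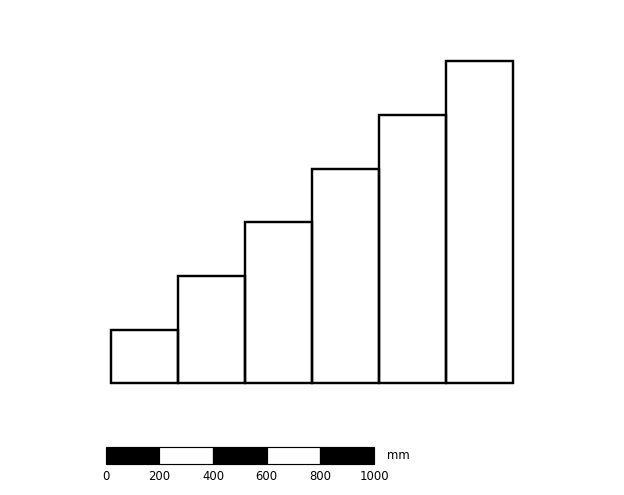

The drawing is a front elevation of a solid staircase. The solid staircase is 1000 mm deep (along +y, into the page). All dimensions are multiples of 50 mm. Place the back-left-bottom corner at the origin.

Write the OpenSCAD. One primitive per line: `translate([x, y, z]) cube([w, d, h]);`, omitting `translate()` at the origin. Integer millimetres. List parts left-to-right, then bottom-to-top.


cube([250, 1000, 200]);
translate([250, 0, 0]) cube([250, 1000, 400]);
translate([500, 0, 0]) cube([250, 1000, 600]);
translate([750, 0, 0]) cube([250, 1000, 800]);
translate([1000, 0, 0]) cube([250, 1000, 1000]);
translate([1250, 0, 0]) cube([250, 1000, 1200]);
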